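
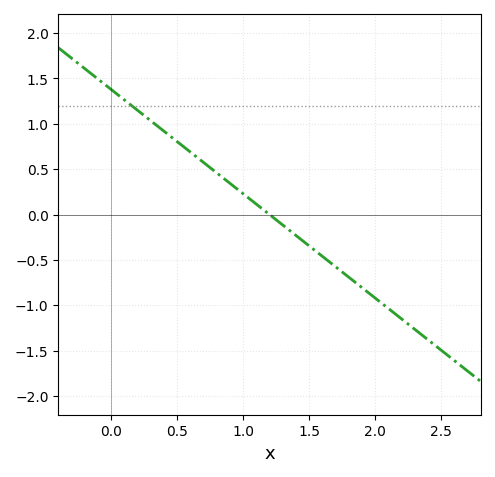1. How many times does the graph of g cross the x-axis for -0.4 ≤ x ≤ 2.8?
1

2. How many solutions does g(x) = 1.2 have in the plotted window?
1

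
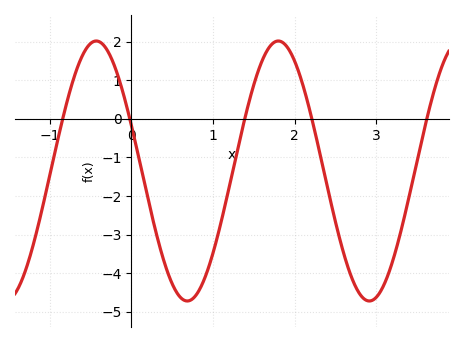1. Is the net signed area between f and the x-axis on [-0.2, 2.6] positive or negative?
negative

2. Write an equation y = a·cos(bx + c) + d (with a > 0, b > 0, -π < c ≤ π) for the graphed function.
y = 3.37cos(2.82x + 1.21) - 1.35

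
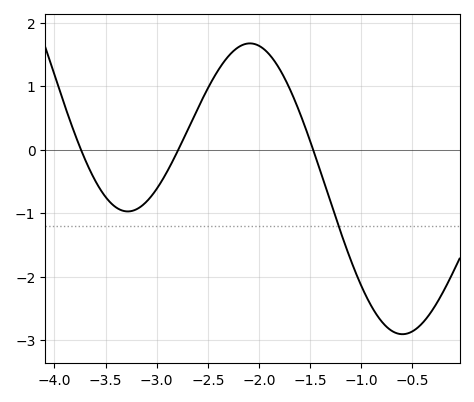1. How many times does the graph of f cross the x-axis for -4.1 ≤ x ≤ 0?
3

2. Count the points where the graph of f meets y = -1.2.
1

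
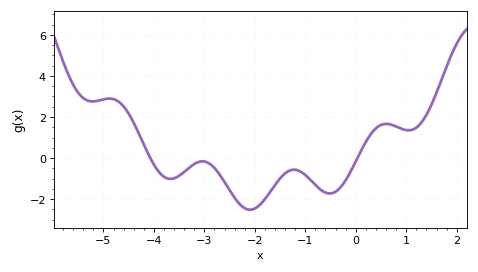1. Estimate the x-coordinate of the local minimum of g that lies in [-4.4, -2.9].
-3.6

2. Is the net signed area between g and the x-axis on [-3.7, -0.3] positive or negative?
negative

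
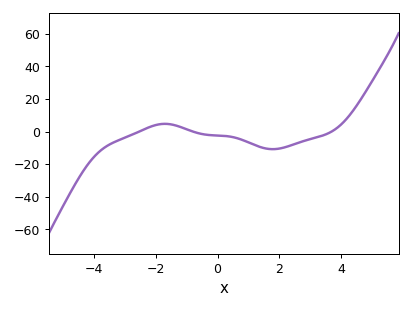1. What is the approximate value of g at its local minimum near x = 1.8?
-10.8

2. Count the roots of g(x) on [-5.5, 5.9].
3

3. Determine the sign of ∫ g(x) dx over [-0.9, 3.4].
negative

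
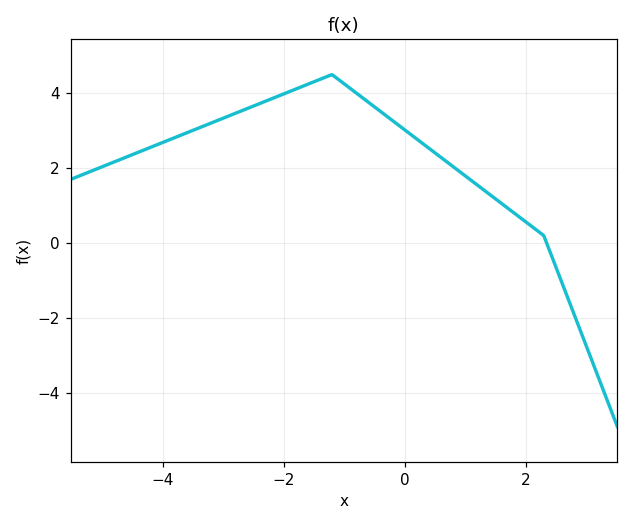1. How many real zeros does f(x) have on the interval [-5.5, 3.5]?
1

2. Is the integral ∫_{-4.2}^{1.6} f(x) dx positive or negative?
positive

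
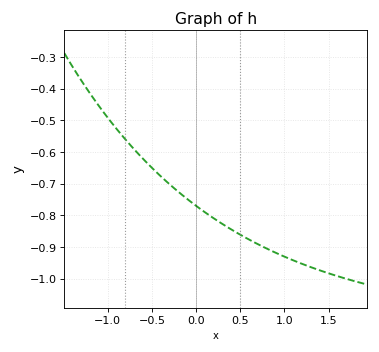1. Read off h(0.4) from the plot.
-0.85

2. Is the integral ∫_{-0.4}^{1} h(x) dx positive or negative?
negative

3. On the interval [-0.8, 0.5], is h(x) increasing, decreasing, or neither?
decreasing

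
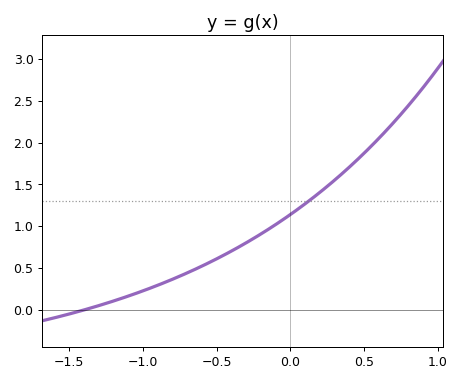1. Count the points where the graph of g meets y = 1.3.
1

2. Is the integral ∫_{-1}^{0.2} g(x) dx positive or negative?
positive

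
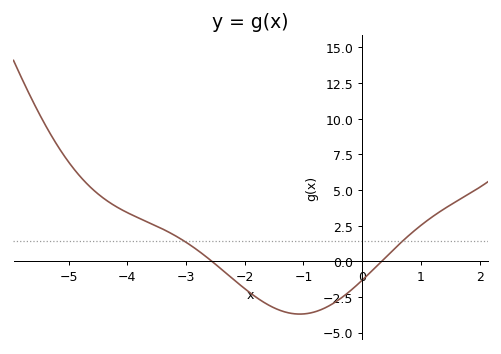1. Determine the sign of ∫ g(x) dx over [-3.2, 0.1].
negative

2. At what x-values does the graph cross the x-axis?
-2.6, 0.4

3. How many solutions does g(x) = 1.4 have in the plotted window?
2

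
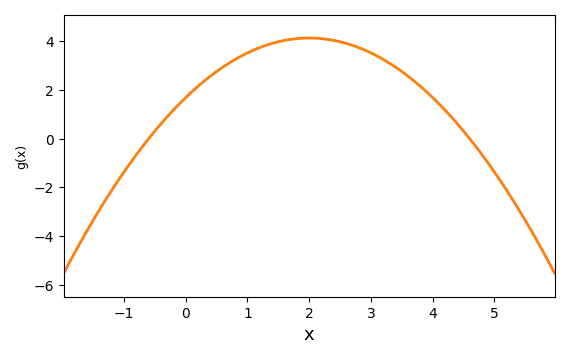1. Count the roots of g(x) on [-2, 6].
2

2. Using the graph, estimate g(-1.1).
-1.74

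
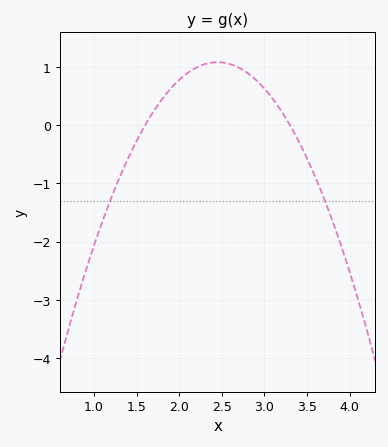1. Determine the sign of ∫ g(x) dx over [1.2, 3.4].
positive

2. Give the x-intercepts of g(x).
1.6, 3.3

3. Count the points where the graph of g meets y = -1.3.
2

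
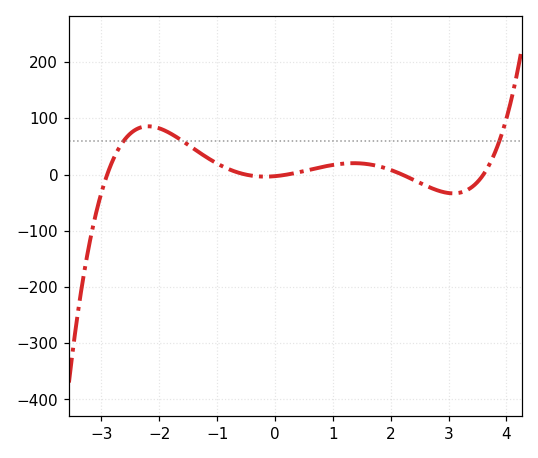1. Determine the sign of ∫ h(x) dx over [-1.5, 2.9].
positive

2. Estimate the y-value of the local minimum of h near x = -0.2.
-3.51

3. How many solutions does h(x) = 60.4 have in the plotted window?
3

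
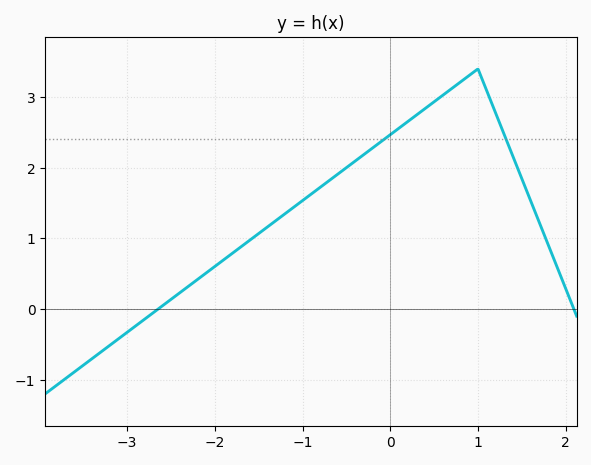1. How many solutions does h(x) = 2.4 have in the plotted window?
2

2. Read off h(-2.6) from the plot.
0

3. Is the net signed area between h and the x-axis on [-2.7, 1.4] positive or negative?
positive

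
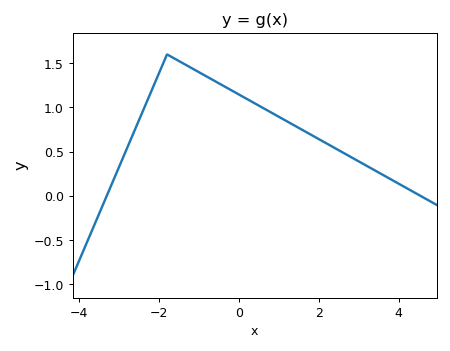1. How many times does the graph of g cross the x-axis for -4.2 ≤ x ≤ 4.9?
2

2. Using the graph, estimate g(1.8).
0.693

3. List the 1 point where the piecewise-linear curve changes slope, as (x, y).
(-1.8, 1.6)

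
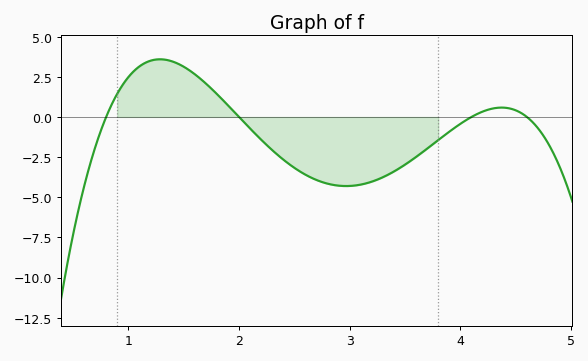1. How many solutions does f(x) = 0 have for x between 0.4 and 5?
4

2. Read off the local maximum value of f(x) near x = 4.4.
0.6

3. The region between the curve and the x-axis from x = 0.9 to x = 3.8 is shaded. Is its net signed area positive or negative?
negative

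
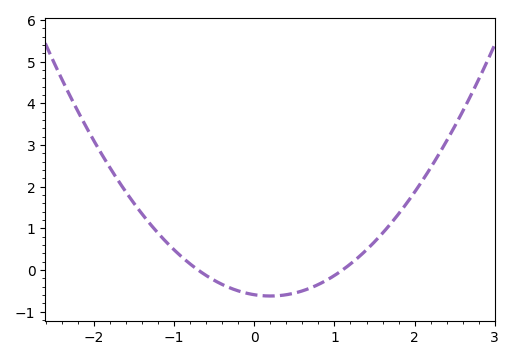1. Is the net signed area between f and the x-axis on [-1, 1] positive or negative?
negative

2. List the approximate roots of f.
-0.7, 1.1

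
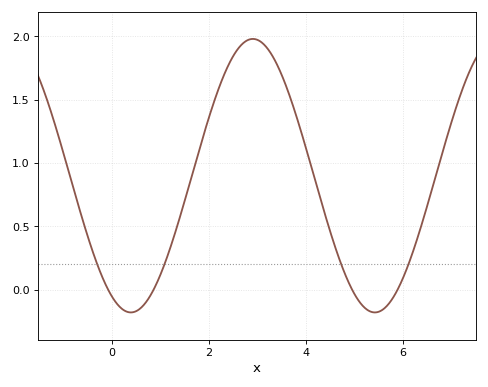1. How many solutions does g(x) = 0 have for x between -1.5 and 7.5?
4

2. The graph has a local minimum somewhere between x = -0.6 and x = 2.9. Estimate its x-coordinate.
0.4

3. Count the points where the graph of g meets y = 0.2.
4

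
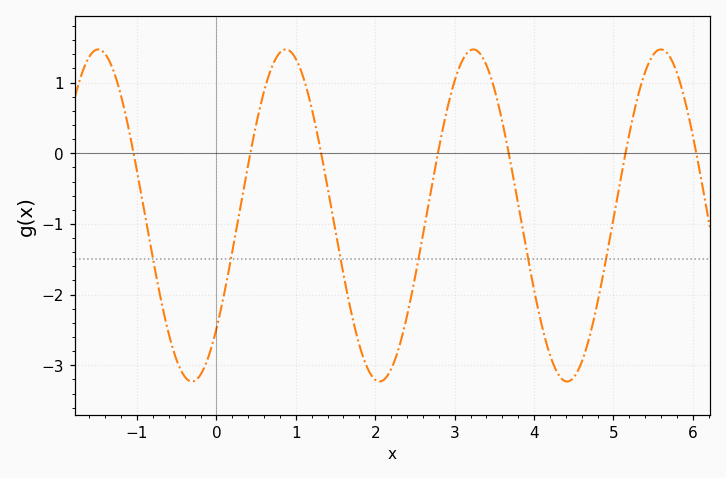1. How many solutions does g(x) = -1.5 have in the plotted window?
6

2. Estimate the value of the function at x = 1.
1.3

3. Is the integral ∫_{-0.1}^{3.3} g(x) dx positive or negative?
negative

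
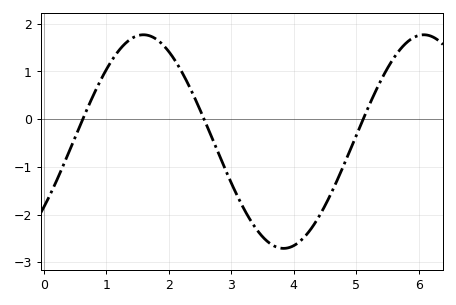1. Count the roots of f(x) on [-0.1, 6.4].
3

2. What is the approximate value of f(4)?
-2.65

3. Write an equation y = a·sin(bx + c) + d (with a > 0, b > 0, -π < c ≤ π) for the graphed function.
y = 2.24sin(1.4x - 0.66) - 0.47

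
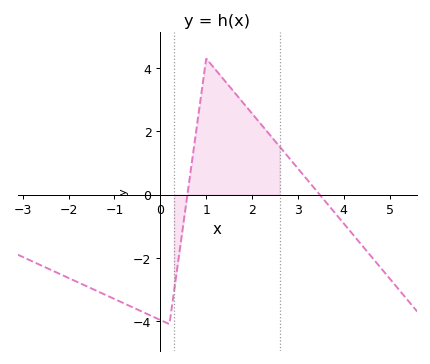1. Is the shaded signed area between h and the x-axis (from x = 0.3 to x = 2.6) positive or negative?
positive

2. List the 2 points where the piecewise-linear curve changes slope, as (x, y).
(0.2, -4.1); (1, 4.3)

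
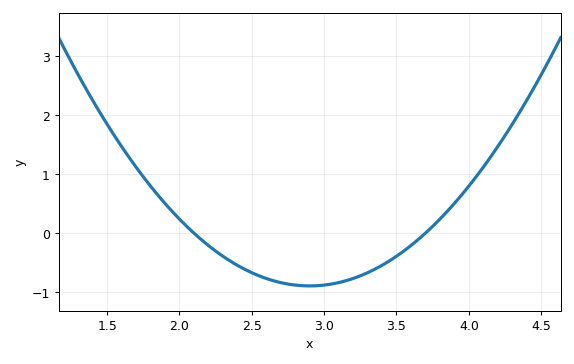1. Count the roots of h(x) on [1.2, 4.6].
2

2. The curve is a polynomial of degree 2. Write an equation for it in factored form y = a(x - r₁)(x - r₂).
y = 1.4(x - 2.1)(x - 3.7)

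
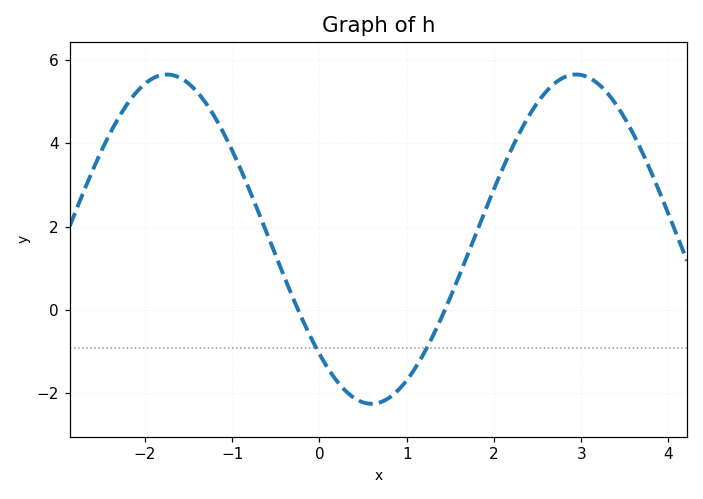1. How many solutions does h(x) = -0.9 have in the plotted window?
2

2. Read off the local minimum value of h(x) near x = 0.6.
-2.25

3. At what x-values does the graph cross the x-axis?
-0.243, 1.44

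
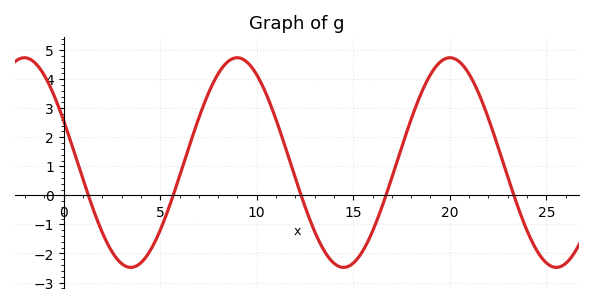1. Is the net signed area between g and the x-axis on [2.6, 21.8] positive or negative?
positive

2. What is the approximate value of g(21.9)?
2.84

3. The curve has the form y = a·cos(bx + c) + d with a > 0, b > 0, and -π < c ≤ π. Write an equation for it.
y = 3.61cos(0.57x + 1.16) + 1.13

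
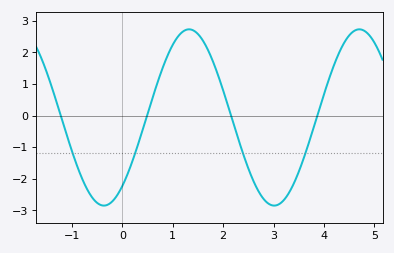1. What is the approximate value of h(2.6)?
-2.1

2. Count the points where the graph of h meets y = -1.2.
4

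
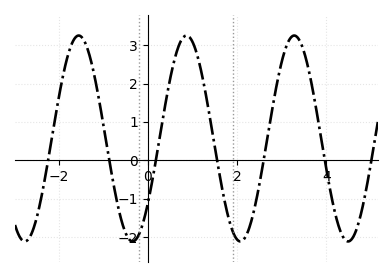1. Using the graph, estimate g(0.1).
-0.521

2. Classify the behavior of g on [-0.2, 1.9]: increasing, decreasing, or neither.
neither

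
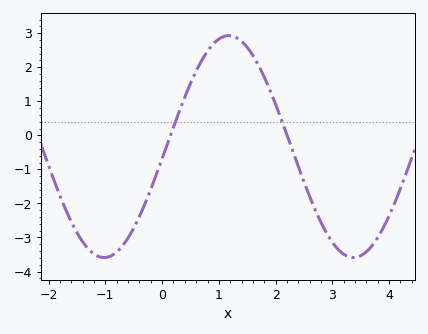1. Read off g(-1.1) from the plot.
-3.57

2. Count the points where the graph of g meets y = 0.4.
2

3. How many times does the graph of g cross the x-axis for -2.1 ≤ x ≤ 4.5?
2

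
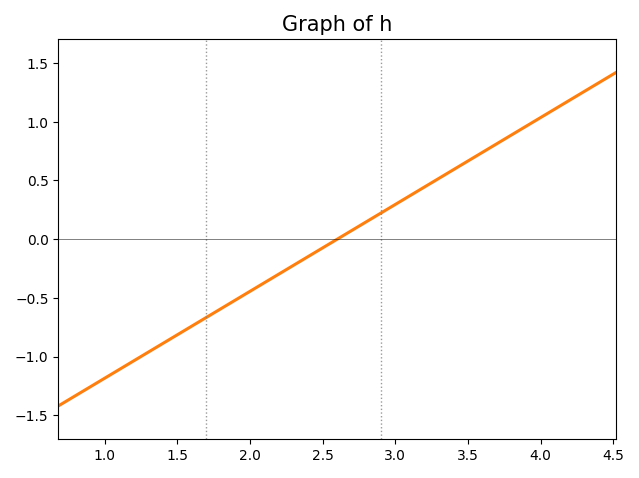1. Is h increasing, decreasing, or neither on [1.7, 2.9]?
increasing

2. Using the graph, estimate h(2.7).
0.05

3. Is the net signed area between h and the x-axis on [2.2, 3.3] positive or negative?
positive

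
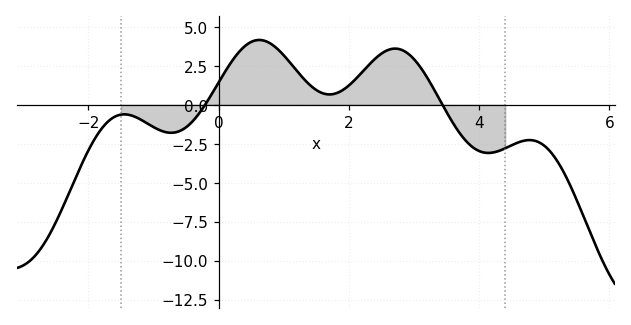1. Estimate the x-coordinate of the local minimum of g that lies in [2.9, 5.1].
4.2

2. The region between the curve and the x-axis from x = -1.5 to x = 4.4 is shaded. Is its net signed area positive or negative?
positive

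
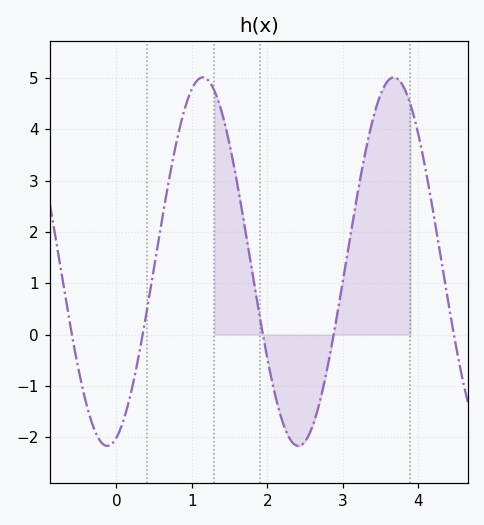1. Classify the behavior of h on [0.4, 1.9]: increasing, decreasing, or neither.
neither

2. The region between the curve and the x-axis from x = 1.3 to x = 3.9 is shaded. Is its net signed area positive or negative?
positive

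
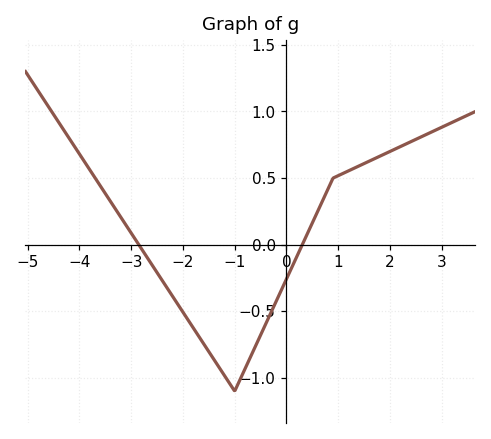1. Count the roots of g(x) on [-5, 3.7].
2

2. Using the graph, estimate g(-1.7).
-0.7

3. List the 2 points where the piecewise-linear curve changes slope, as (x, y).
(-1, -1.1); (0.9, 0.5)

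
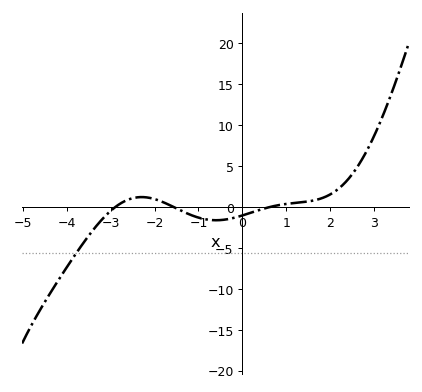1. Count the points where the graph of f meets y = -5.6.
1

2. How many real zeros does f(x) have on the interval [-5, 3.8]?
3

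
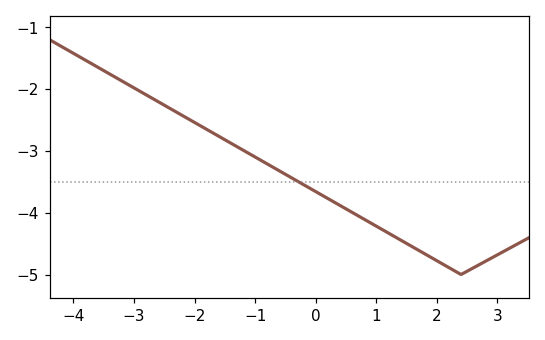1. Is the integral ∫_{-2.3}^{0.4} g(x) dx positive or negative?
negative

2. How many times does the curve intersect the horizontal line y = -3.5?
1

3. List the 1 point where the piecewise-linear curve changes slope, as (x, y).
(2.4, -5)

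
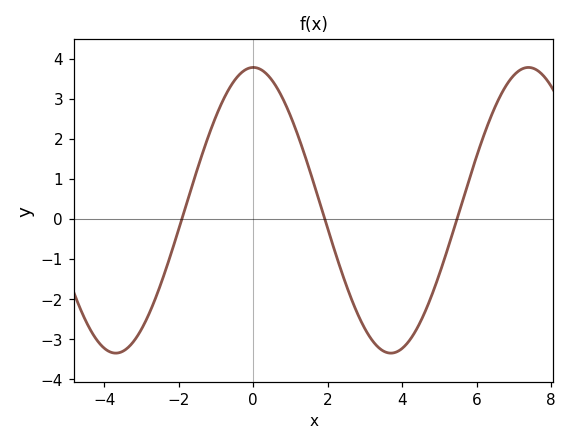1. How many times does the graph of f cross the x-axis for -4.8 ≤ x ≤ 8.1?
3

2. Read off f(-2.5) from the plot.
-1.7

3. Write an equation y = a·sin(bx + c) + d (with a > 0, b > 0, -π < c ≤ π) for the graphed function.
y = 3.57sin(0.85x + 1.6) + 0.21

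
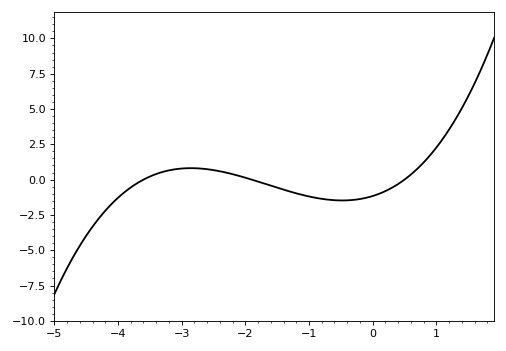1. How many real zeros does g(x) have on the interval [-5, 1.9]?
3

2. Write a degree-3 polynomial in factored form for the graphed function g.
y = 0.34(x + 3.6)(x + 1.9)(x - 0.5)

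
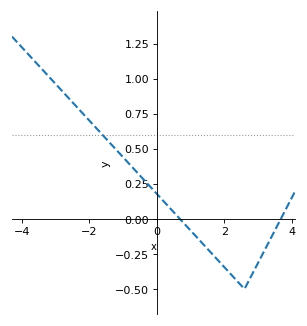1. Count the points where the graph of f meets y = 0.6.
1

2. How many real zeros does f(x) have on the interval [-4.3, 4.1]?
2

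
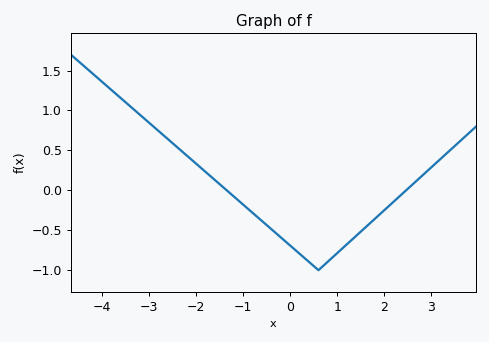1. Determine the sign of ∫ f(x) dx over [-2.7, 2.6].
negative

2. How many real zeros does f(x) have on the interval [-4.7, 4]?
2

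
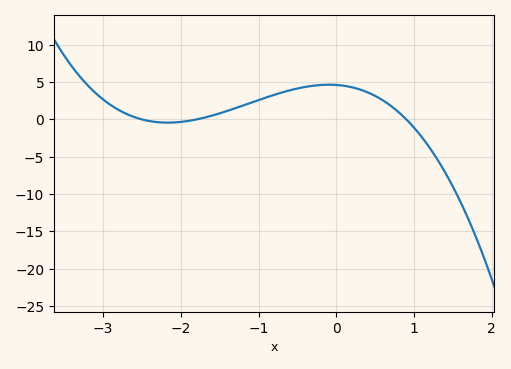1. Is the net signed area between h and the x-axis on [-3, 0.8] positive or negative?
positive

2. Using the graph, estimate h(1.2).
-3.8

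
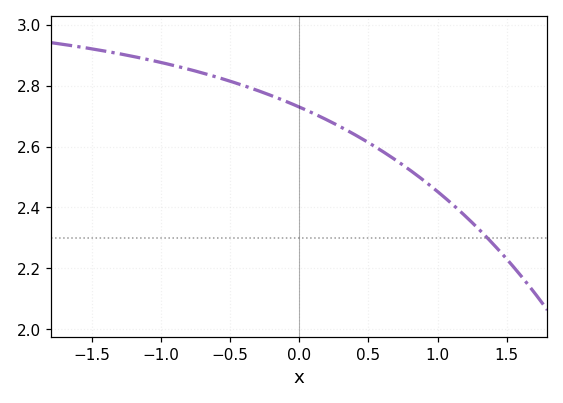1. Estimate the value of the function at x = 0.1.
2.71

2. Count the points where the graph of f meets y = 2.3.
1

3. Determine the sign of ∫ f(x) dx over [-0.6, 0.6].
positive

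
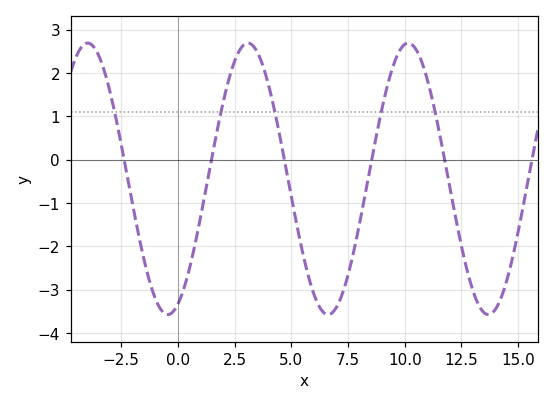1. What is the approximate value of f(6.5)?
-3.6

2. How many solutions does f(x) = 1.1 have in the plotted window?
5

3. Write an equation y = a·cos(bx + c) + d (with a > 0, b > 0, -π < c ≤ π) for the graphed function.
y = 3.13cos(0.89x - 2.8) - 0.44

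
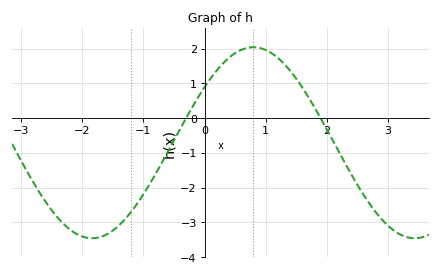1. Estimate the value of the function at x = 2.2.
-0.979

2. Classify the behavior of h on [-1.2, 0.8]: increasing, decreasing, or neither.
increasing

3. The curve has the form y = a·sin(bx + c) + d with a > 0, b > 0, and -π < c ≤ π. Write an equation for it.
y = 2.75sin(1.19x + 0.622) - 0.71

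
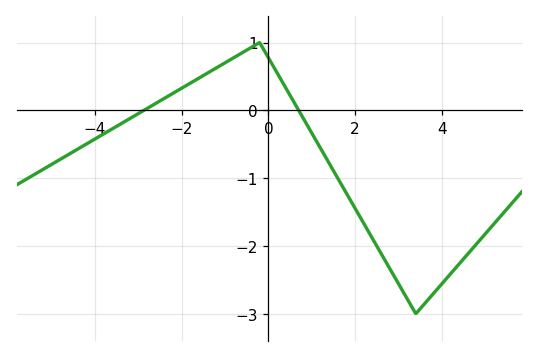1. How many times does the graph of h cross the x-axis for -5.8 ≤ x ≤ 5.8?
2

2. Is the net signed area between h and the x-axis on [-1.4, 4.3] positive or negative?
negative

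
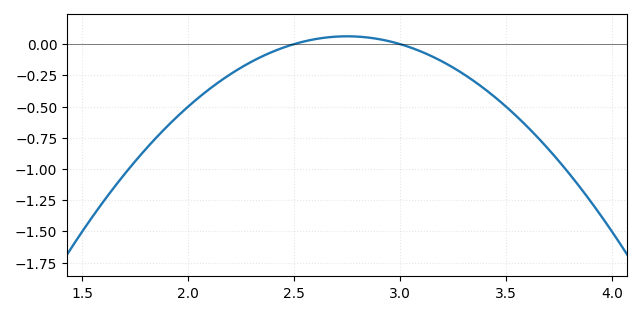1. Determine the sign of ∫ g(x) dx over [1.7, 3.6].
negative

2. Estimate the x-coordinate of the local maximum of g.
2.75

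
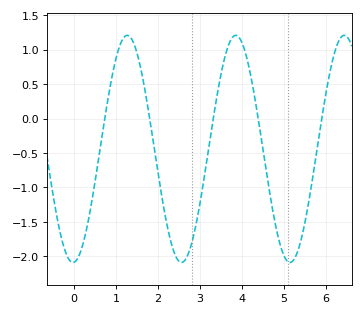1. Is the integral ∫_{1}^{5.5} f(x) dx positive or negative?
negative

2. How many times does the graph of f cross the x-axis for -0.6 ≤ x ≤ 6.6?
5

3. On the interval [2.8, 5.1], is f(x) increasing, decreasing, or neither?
neither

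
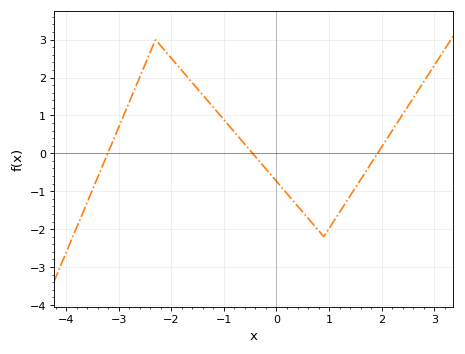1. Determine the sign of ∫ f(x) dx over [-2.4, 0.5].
positive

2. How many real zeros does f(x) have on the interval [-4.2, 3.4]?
3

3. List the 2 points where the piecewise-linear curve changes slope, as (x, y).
(-2.3, 3); (0.9, -2.2)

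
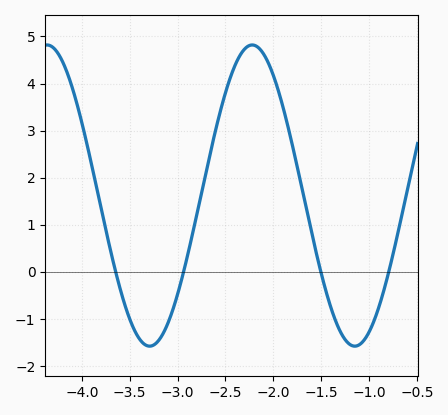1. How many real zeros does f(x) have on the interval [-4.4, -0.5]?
4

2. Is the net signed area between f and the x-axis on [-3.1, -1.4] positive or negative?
positive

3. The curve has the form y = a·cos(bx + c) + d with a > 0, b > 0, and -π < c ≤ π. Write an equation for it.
y = 3.2cos(2.93x + 0.222) + 1.62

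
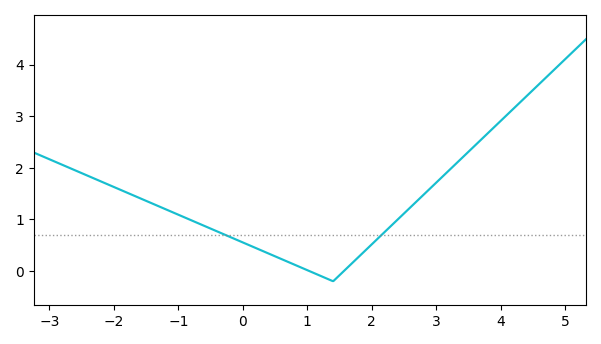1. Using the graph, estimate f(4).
2.9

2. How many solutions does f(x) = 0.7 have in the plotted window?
2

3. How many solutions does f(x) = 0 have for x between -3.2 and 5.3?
2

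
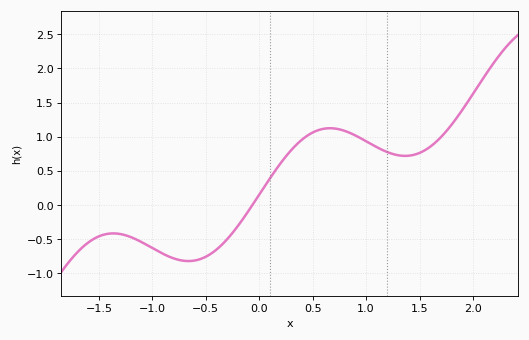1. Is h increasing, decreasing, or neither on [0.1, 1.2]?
neither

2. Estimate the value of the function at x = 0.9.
1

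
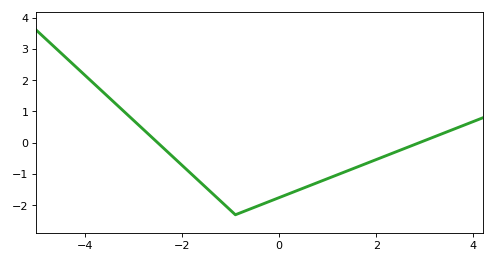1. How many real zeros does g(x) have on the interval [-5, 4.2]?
2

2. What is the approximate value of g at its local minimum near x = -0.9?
-2.3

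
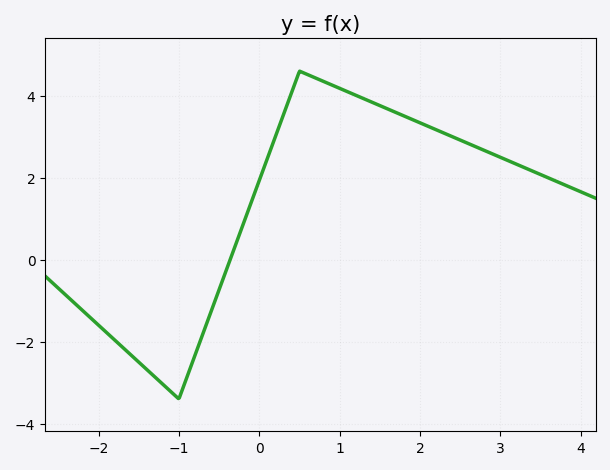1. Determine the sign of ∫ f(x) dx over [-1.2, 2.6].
positive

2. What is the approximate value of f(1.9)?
3.42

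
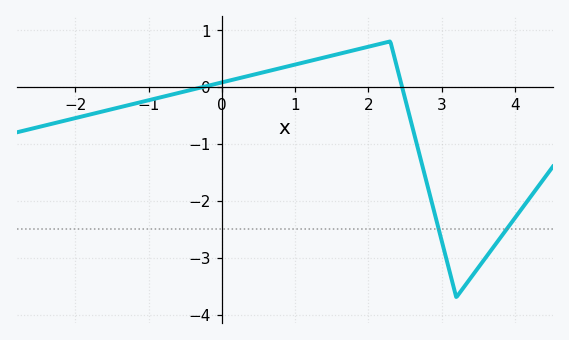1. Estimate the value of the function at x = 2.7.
-1.2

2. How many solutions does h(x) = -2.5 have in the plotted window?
2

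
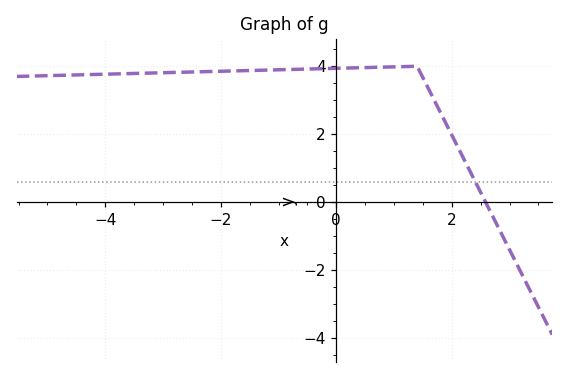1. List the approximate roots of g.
2.6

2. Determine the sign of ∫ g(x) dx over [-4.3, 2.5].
positive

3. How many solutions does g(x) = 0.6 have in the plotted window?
1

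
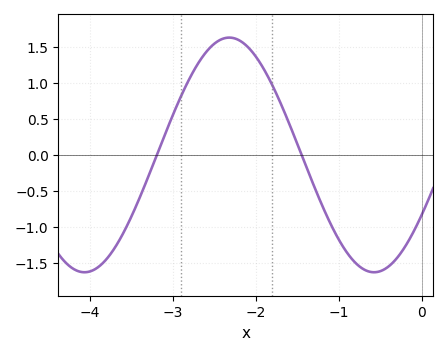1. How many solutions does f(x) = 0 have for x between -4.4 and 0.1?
2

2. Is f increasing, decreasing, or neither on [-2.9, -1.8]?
neither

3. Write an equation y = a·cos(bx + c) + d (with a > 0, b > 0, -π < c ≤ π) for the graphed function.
y = 1.63cos(1.8x - 2.1) + 0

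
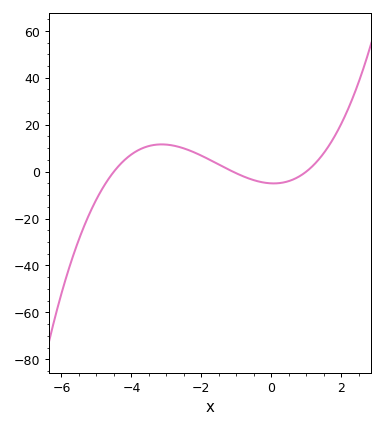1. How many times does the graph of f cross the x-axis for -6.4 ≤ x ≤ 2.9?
3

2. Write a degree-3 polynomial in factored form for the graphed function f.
y = 1.01(x + 4.5)(x + 1.1)(x - 1)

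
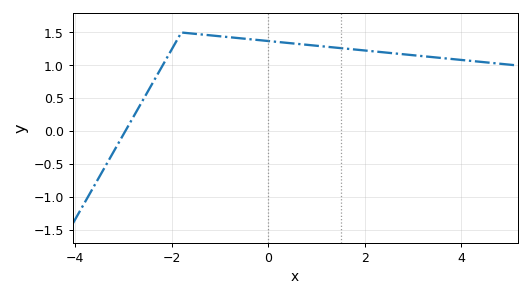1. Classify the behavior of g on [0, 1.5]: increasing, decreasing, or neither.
decreasing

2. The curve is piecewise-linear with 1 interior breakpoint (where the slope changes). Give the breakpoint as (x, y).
(-1.8, 1.5)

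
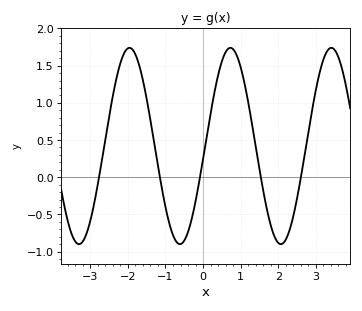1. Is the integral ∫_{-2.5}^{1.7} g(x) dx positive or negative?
positive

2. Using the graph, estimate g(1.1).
1.25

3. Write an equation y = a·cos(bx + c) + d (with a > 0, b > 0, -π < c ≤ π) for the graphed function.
y = 1.32cos(2.3x - 1.7) + 0.42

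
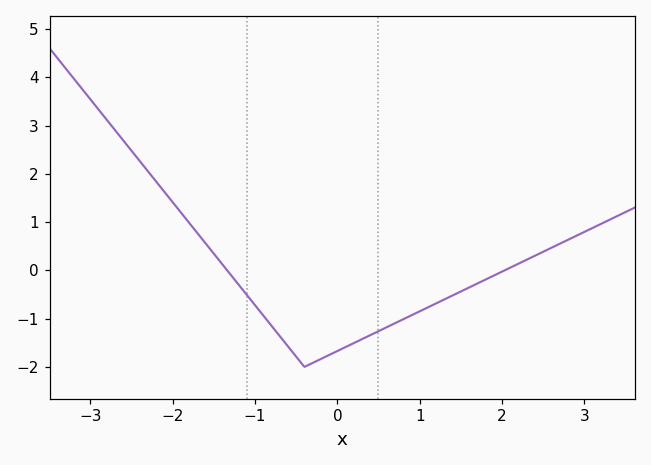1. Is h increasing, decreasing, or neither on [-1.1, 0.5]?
neither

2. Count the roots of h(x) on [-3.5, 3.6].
2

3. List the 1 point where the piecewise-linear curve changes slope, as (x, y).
(-0.4, -2)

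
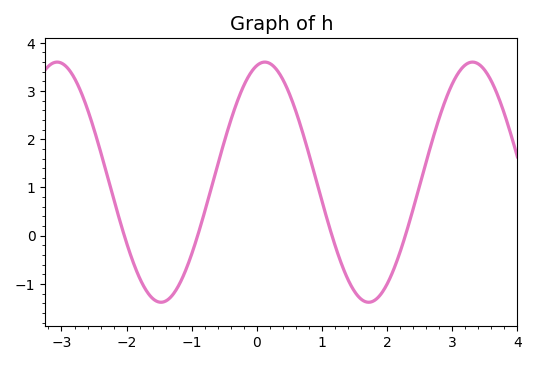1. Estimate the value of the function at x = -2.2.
0.77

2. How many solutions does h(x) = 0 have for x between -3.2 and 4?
4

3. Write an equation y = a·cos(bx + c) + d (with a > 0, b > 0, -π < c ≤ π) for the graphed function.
y = 2.49cos(1.97x - 0.242) + 1.11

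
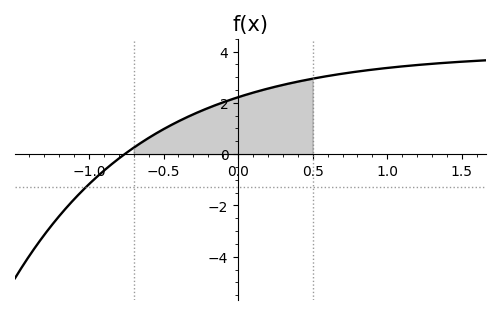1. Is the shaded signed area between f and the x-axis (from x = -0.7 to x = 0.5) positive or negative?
positive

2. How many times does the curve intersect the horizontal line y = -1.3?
1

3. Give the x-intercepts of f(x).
-0.75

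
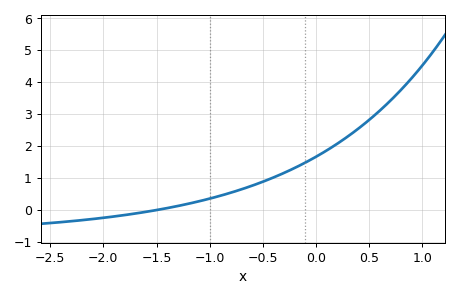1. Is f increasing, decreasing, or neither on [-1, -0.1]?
increasing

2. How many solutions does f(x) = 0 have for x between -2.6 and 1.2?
1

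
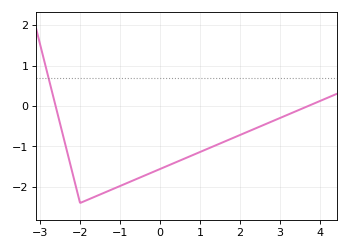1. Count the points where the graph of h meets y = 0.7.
1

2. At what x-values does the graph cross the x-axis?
-2.61, 3.7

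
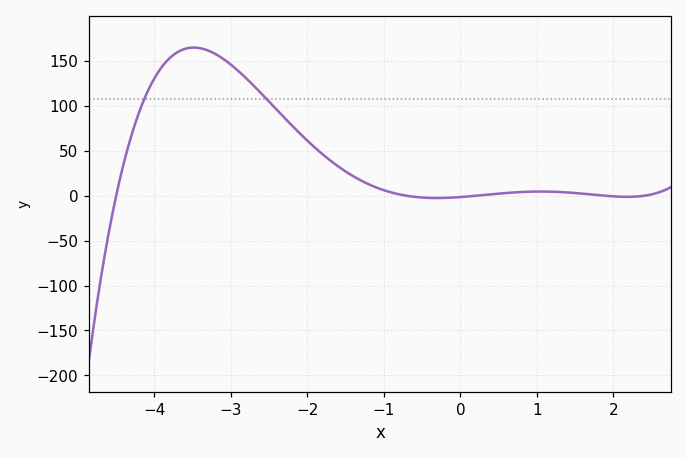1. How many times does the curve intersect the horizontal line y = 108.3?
2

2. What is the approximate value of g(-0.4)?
-2.38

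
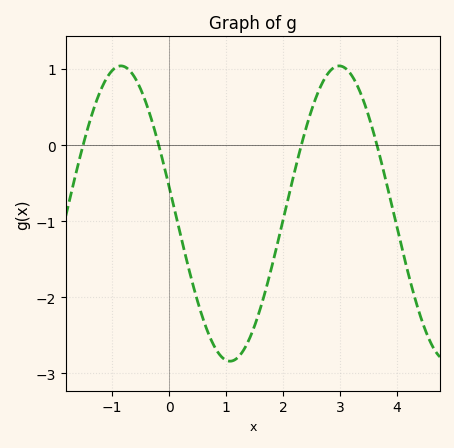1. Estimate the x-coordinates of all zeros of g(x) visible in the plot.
-1.5, -0.2, 2.3, 3.6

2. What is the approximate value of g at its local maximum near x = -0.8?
1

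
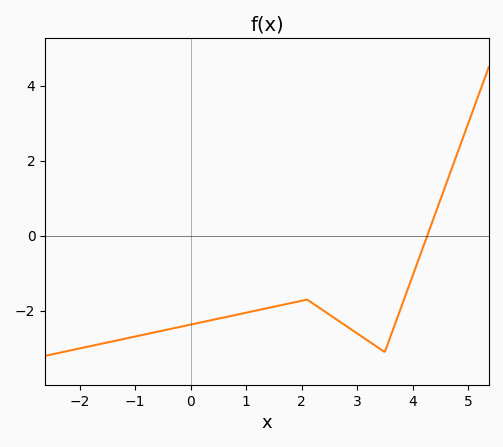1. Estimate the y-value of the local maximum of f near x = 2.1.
-1.8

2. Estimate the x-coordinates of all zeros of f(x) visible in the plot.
4.2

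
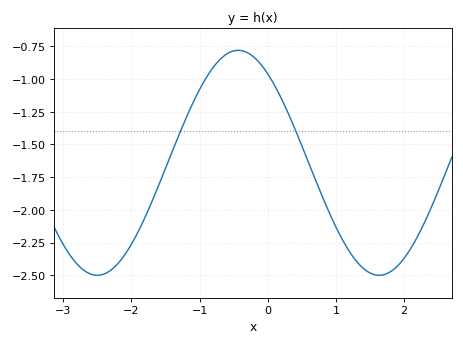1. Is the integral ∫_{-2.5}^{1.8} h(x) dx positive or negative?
negative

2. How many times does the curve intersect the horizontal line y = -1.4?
2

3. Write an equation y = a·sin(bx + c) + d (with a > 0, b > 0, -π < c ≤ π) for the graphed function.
y = 0.86sin(1.5x + 2.2) - 1.64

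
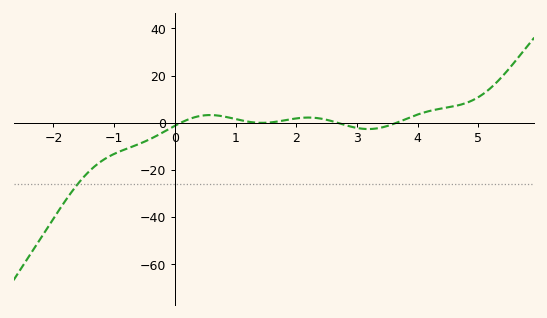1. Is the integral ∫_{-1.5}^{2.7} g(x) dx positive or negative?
negative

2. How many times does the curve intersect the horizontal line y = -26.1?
1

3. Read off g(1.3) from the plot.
0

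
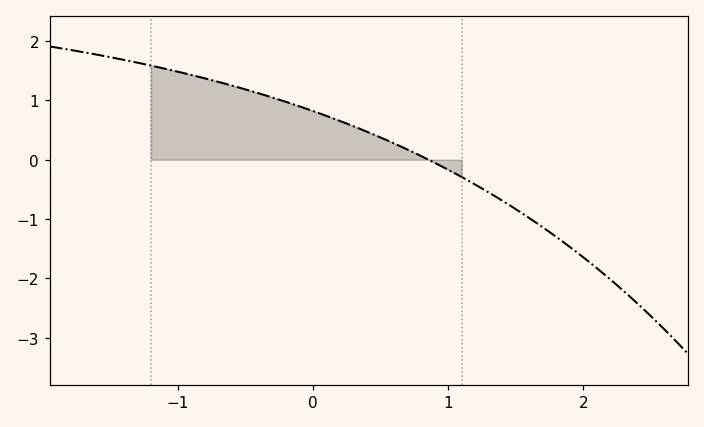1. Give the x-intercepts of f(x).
0.855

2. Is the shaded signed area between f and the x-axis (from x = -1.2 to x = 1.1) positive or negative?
positive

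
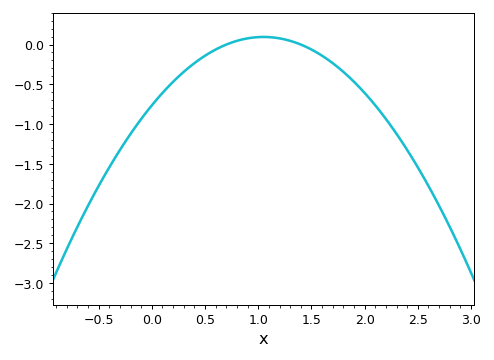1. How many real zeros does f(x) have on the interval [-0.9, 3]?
2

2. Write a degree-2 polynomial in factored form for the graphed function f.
y = -0.78(x - 0.7)(x - 1.4)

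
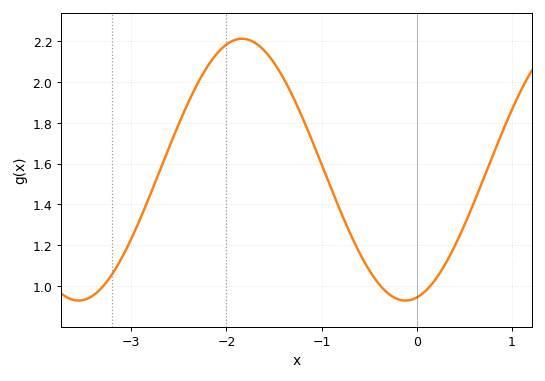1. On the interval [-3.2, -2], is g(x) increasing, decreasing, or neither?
increasing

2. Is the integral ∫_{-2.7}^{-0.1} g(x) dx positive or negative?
positive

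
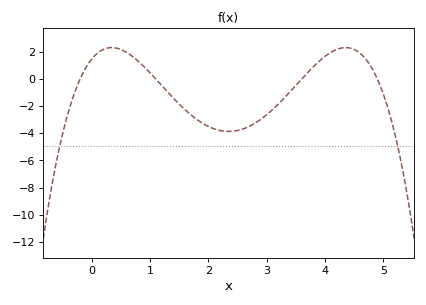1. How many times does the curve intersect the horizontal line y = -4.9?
2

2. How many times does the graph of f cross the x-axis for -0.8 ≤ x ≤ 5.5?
4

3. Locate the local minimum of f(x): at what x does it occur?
2.4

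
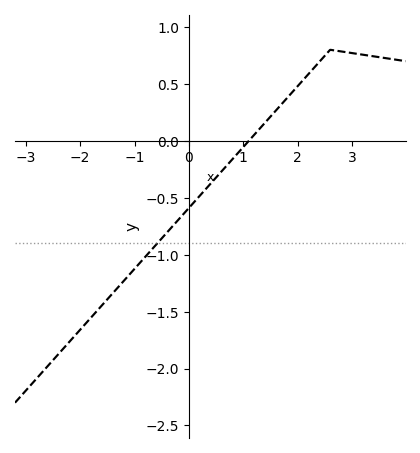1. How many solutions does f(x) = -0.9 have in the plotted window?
1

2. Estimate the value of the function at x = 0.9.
-0.1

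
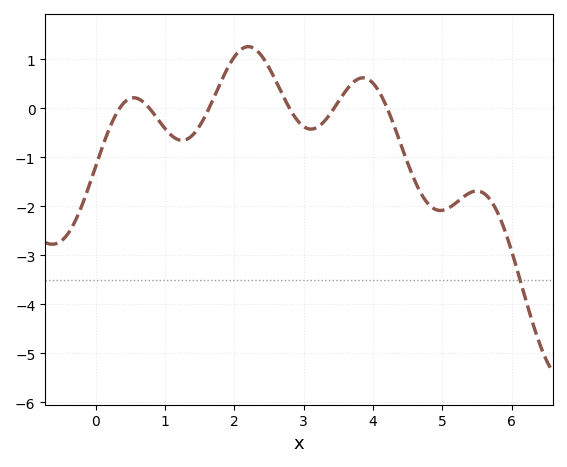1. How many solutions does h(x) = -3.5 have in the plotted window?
1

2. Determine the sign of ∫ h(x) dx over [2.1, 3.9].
positive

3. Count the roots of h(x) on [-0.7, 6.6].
6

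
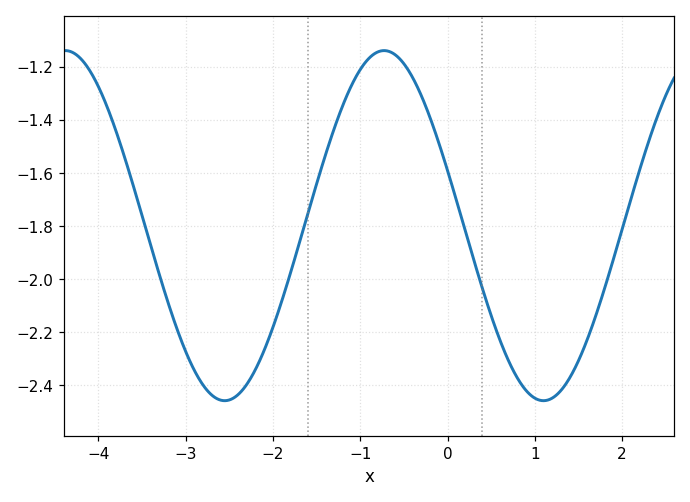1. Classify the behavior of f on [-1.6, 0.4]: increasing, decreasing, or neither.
neither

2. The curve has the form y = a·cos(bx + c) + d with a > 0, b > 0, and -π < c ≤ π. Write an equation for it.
y = 0.66cos(1.72x + 1.25) - 1.8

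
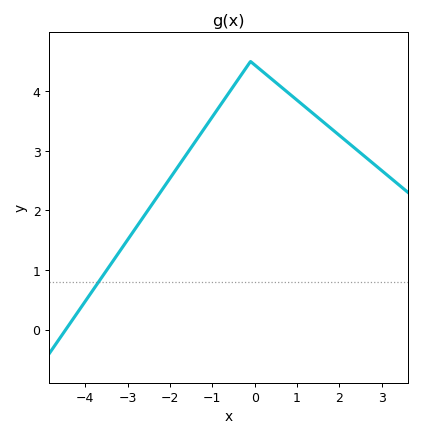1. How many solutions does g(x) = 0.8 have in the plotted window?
1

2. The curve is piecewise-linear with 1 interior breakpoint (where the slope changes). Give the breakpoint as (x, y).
(-0.1, 4.5)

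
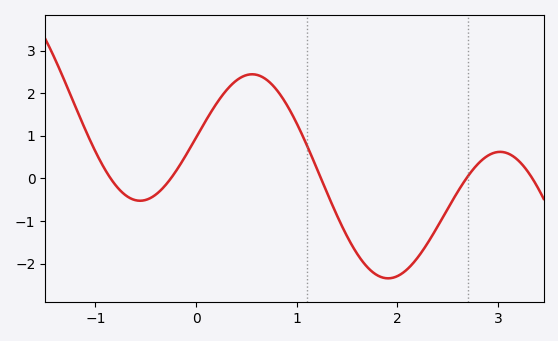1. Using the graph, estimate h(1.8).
-2.28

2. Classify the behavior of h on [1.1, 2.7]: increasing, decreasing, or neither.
neither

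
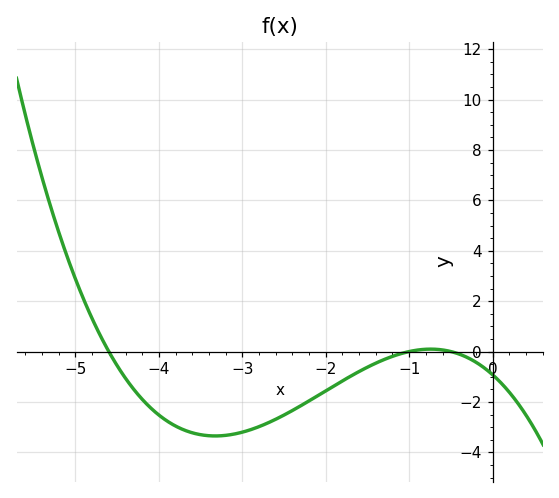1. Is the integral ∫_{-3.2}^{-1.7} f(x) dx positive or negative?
negative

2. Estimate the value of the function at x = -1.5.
-0.6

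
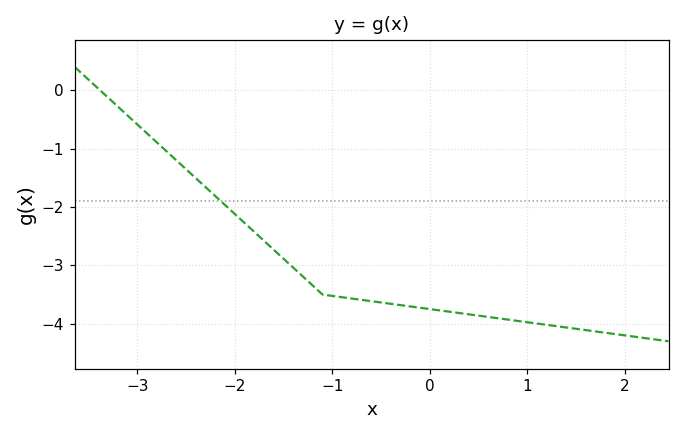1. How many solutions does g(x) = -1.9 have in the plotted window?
1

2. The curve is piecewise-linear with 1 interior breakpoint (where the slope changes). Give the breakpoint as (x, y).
(-1.1, -3.5)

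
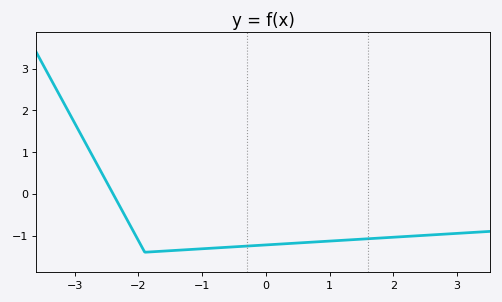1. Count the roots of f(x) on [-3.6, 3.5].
1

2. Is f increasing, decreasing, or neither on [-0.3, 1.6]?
increasing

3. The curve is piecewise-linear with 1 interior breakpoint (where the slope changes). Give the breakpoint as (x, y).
(-1.9, -1.4)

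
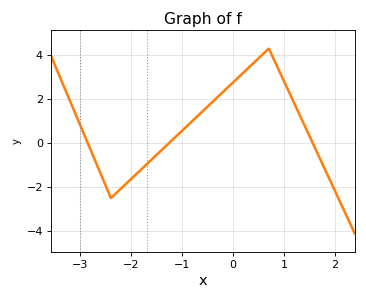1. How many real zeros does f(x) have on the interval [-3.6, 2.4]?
3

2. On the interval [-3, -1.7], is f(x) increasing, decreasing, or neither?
neither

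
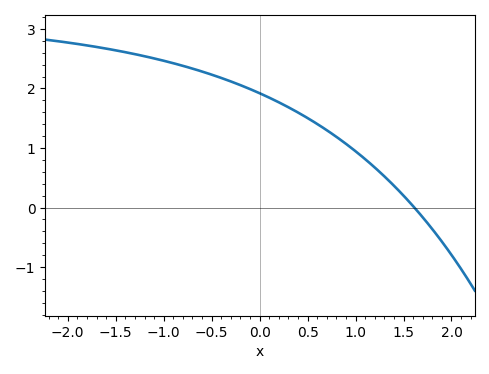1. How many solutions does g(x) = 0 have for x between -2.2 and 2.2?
1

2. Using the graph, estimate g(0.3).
1.7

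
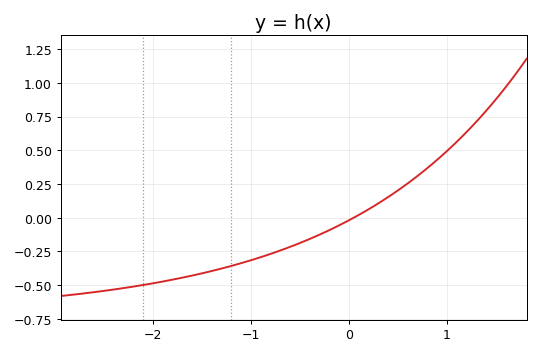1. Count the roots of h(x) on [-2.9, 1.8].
1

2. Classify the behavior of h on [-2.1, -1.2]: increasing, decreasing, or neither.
increasing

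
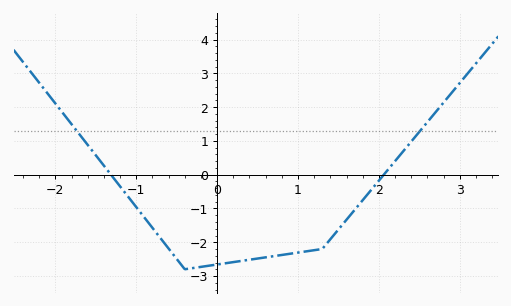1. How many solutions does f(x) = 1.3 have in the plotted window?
2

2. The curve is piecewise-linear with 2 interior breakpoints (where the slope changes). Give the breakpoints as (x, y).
(-0.4, -2.8); (1.3, -2.2)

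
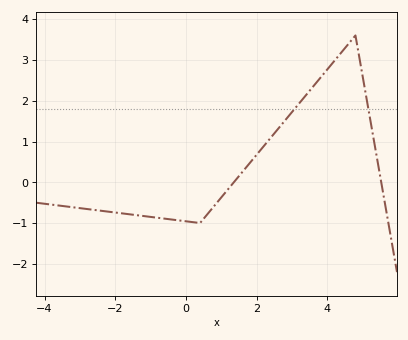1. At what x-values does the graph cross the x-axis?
1.36, 5.53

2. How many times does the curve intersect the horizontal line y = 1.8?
2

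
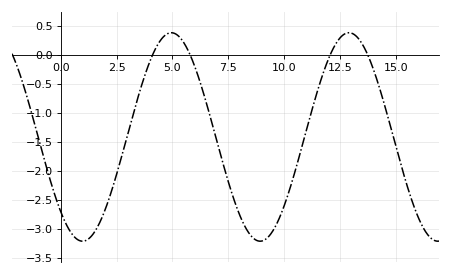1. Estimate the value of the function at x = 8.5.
-3.11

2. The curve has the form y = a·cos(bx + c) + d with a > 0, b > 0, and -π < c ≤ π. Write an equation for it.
y = 1.8cos(0.79x + 2.37) - 1.41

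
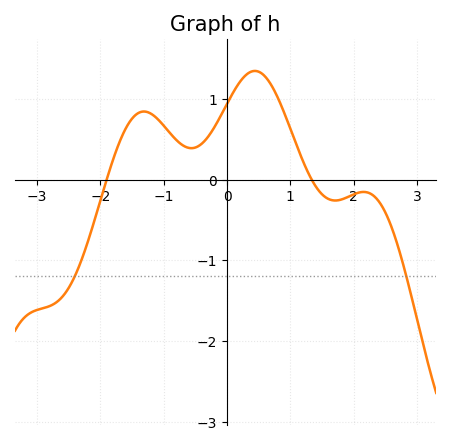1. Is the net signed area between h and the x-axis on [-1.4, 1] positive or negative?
positive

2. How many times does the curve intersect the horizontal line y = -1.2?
2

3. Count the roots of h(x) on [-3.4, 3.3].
2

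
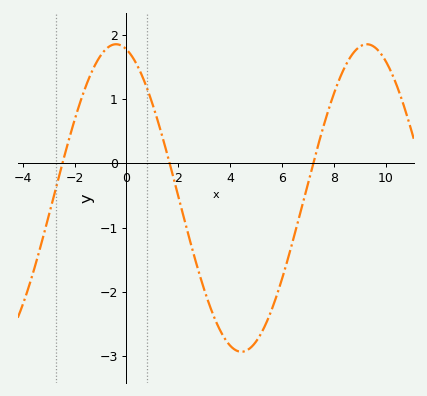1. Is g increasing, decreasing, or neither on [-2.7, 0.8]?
neither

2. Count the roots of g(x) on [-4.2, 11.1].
3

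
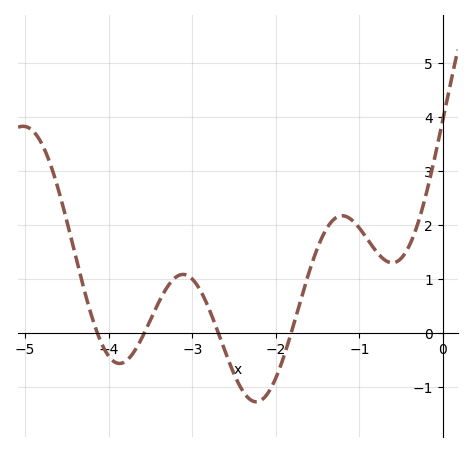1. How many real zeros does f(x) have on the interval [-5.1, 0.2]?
4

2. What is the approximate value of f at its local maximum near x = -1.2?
2.2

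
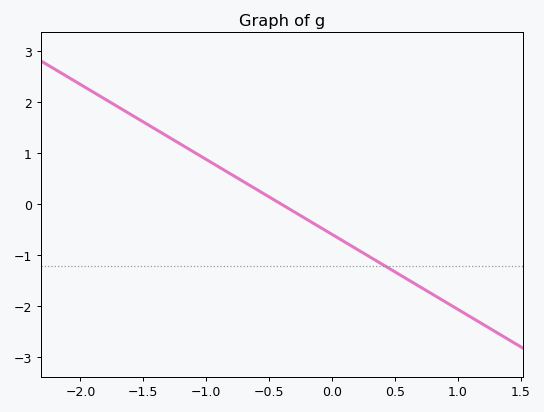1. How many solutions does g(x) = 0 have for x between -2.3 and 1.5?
1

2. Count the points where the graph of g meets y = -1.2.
1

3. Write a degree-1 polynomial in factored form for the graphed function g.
y = -1.47(x + 0.4)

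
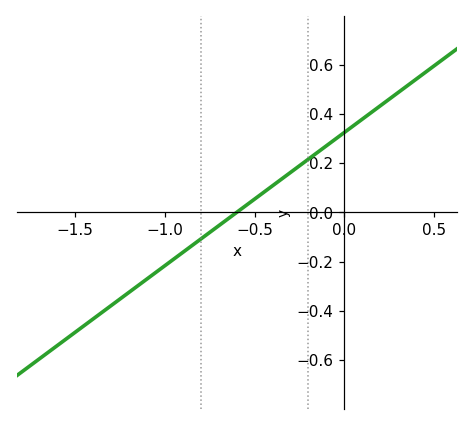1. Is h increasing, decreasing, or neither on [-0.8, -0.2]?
increasing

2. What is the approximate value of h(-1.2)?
-0.324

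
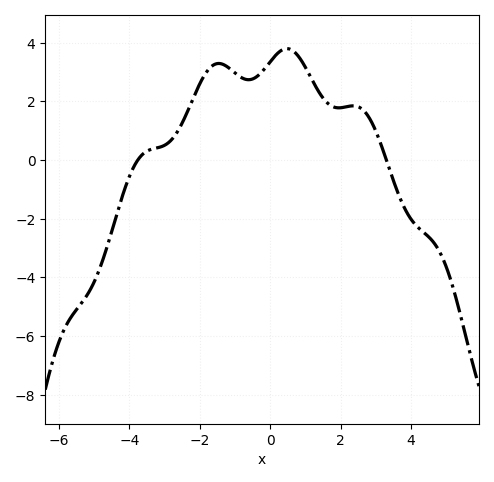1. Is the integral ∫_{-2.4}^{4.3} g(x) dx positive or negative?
positive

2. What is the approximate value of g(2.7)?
1.62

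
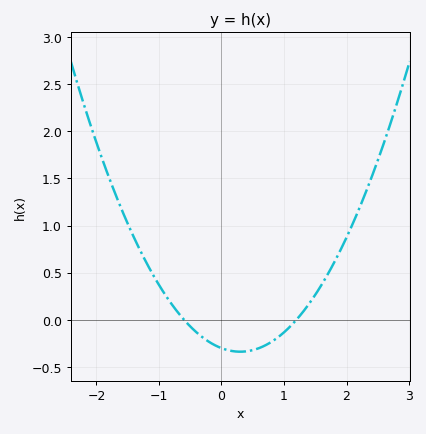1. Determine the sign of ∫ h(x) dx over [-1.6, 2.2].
positive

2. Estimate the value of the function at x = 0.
-0.302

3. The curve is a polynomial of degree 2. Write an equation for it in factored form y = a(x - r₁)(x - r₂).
y = 0.42(x + 0.6)(x - 1.2)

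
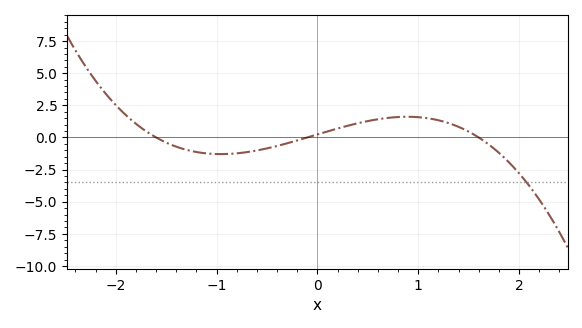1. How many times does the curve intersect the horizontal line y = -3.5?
1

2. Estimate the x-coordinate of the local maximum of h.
0.9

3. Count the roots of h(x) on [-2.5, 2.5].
3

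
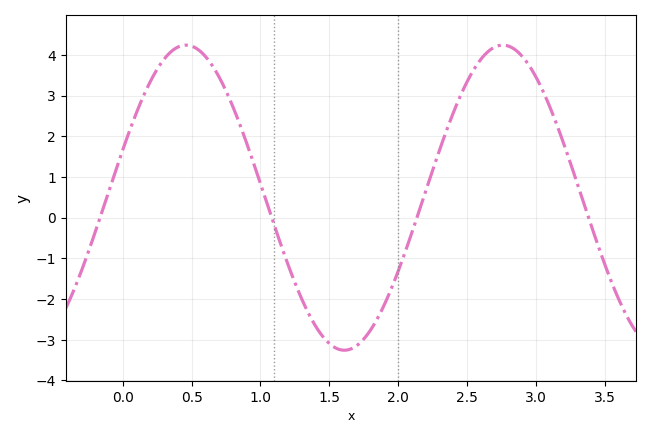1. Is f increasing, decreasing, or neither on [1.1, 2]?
neither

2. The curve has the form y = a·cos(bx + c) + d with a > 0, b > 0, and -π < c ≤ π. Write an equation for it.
y = 3.75cos(2.7x - 1.3) + 0.49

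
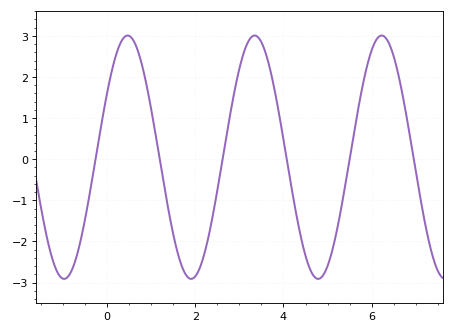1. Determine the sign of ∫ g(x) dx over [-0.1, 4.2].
positive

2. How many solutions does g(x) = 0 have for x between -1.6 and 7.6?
6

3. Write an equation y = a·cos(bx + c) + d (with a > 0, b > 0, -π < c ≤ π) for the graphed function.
y = 2.96cos(2.2x - 1) + 0.05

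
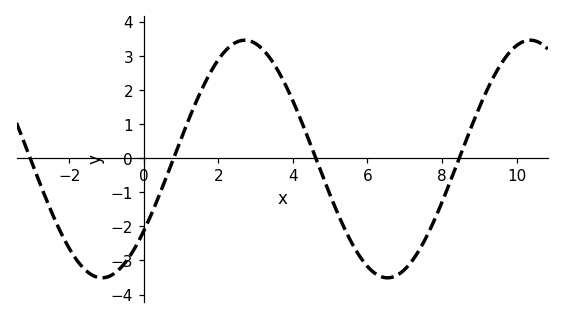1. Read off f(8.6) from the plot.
0.4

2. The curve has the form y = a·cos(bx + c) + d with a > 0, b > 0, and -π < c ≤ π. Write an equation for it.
y = 3.49cos(0.82x - 2.2) - 0.02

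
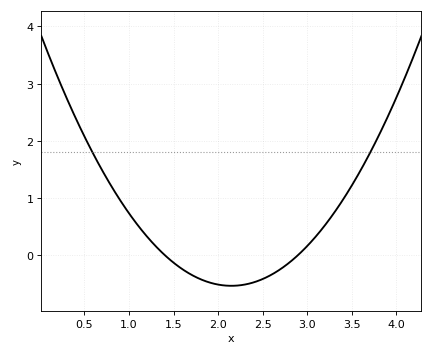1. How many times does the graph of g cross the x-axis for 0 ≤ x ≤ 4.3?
2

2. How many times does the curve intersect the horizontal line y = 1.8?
2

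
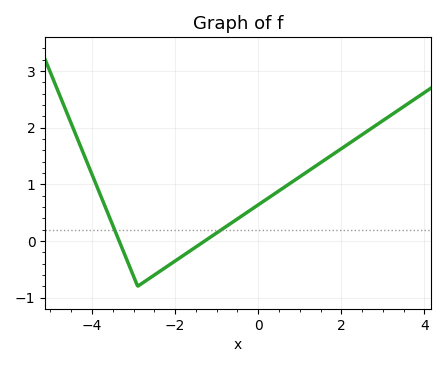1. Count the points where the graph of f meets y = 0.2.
2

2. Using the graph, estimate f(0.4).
0.836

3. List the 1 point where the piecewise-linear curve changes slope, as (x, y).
(-2.9, -0.8)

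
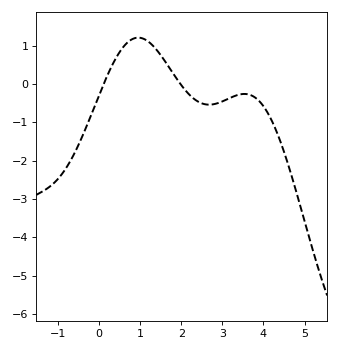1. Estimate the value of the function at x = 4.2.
-0.9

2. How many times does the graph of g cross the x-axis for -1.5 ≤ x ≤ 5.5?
2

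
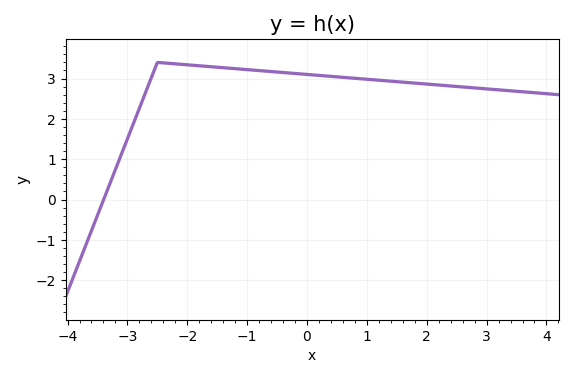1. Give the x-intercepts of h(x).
-3.4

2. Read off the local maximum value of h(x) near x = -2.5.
3.4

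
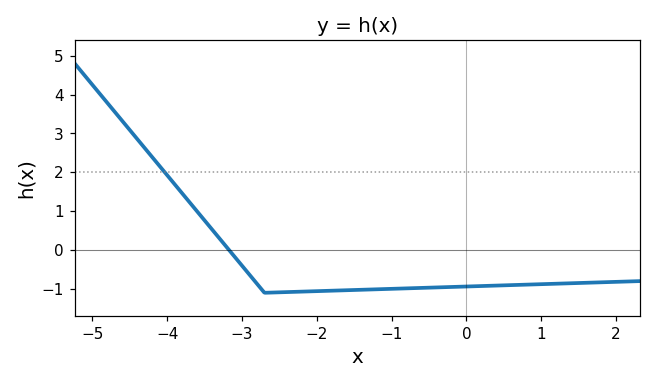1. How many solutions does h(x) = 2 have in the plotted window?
1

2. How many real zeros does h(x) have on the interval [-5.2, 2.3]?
1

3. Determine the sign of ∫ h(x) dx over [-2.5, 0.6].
negative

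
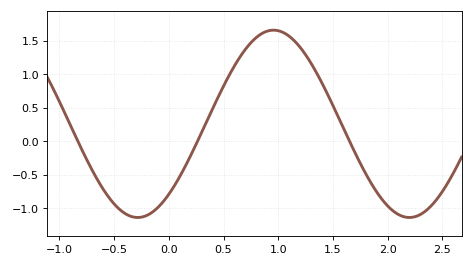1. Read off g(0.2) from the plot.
-0.2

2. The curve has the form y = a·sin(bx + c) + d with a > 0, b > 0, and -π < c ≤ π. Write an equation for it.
y = 1.4sin(2.5x - 0.85) + 0.26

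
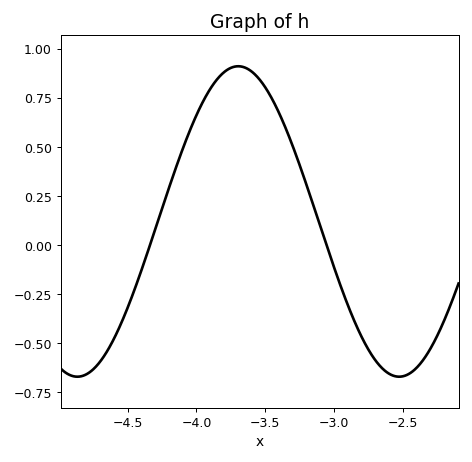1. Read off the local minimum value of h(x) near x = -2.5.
-0.67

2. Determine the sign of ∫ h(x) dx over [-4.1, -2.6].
positive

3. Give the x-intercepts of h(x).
-4.34, -3.06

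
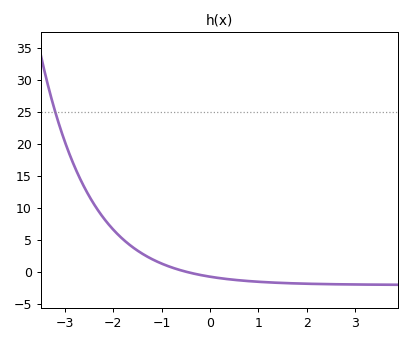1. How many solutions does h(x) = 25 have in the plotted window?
1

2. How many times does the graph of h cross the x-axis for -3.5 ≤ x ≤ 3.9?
1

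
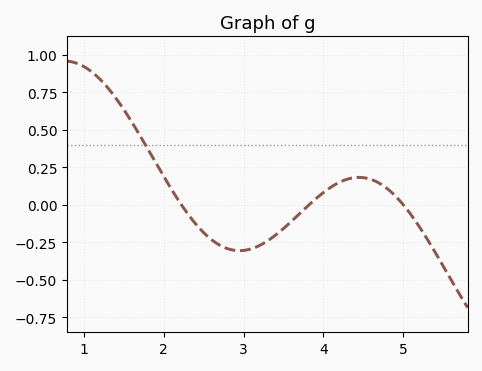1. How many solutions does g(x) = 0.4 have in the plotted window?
1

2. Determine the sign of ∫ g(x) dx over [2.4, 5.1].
negative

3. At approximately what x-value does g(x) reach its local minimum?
2.9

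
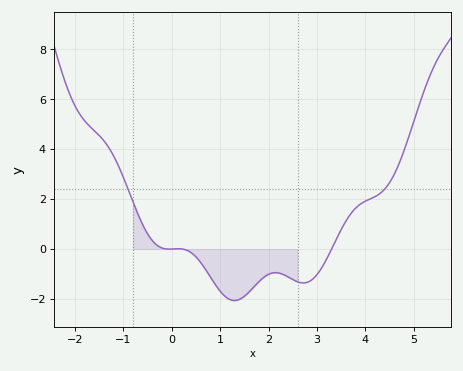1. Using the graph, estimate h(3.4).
0.4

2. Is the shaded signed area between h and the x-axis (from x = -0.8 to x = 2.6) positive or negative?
negative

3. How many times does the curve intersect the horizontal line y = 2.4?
2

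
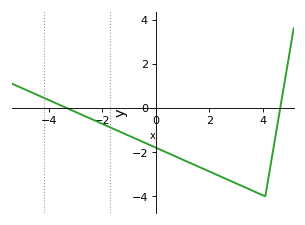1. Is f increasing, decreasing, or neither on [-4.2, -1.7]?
decreasing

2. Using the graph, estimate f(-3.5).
0.086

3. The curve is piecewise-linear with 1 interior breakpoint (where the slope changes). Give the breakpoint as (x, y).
(4.1, -4)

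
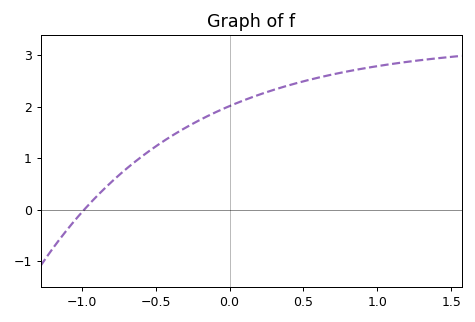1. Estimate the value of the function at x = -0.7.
0.8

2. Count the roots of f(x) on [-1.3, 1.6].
1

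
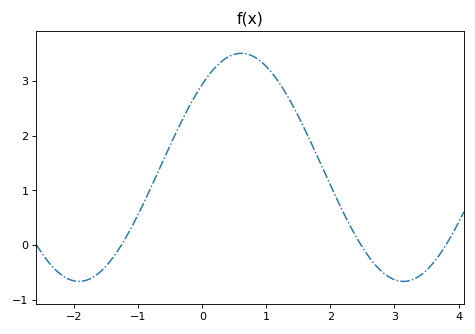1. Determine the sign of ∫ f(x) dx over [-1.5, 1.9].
positive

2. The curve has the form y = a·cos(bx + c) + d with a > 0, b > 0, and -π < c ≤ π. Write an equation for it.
y = 2.08cos(1.24x - 0.752) + 1.42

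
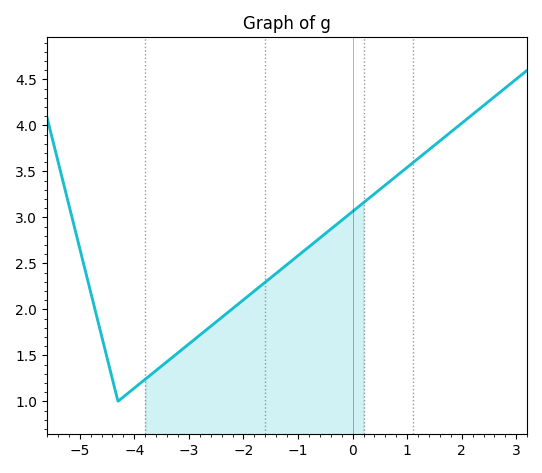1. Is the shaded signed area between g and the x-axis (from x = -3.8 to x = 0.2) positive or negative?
positive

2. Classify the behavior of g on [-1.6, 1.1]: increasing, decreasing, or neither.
increasing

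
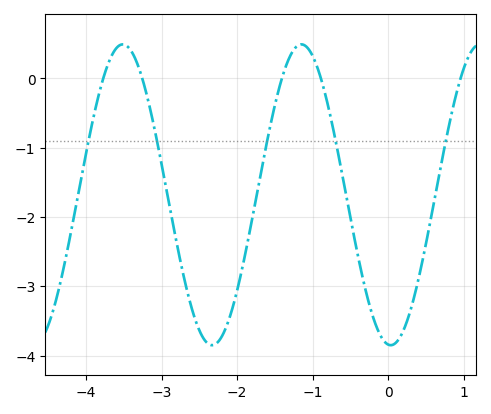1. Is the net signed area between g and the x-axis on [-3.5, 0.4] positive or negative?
negative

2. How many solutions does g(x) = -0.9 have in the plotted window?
5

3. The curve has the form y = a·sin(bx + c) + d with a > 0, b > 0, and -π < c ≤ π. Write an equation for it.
y = 2.17sin(2.66x - 1.65) - 1.68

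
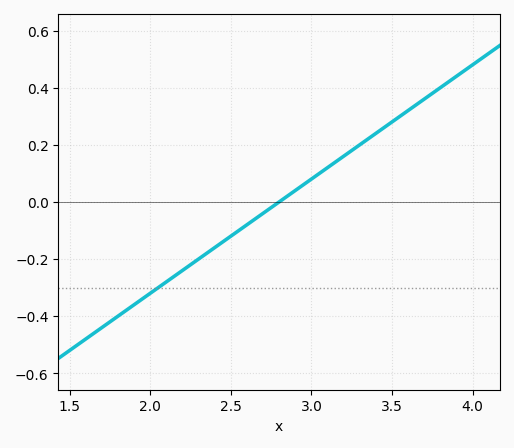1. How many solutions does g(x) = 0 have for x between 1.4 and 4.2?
1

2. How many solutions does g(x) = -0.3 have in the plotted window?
1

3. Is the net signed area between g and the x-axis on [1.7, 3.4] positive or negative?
negative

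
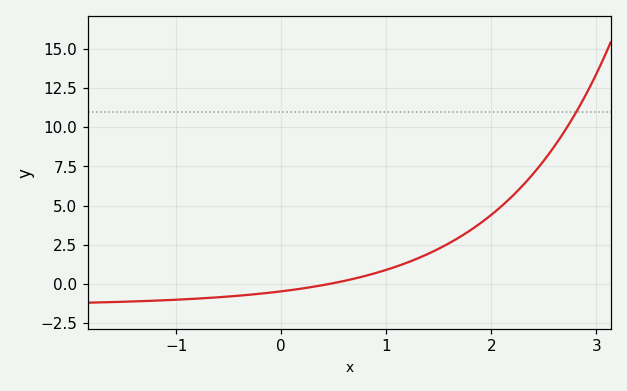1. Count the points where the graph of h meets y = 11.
1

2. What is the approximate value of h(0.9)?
0.6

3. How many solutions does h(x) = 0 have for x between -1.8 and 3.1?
1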